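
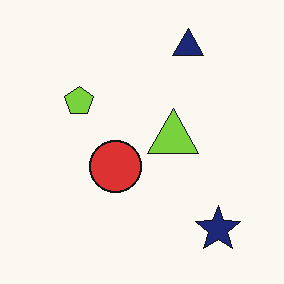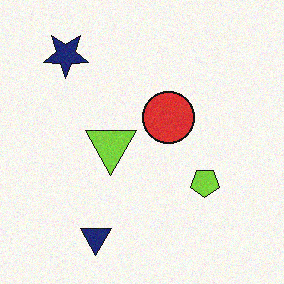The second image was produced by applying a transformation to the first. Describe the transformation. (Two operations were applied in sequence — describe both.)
It was rotated 180°, then degraded with a light layer of grain.

The navy star sits in the bottom-right of the first image and the top-left of the second — consistent with a whole-image 180° rotation. Random speckle covers the whole image, including the flat background.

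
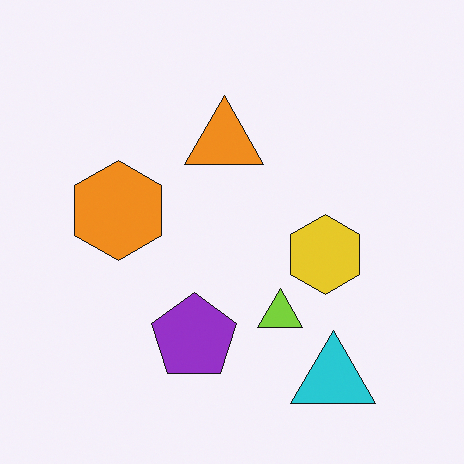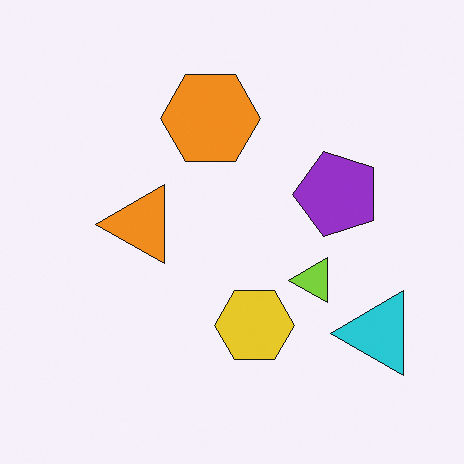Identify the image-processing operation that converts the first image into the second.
The transformation is: transposed (reflected across the top-left ↔ bottom-right diagonal).

Shapes have swapped their row and column positions — what was in the top-right is now in the bottom-left — a diagonal reflection.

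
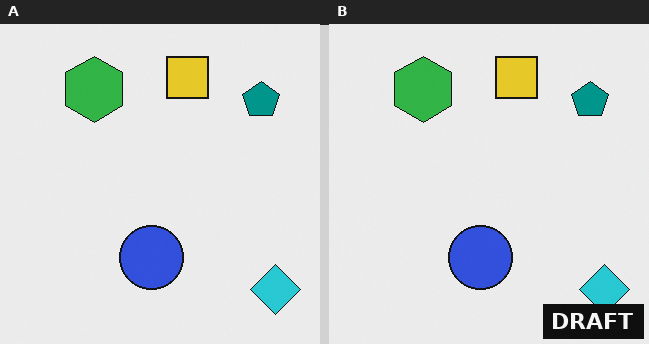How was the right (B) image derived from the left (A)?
The right (B) image is the left (A) watermarked with the text "DRAFT" in the lower-right corner.

A dark label reading "DRAFT" appears in the lower-right corner.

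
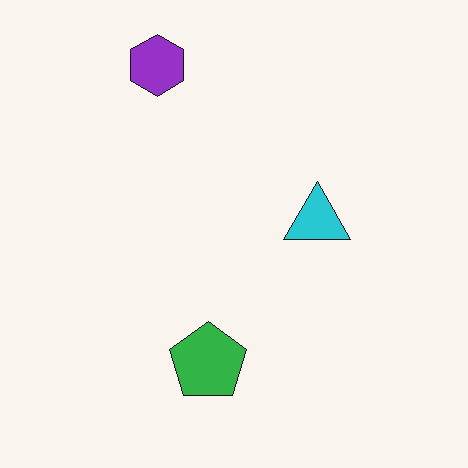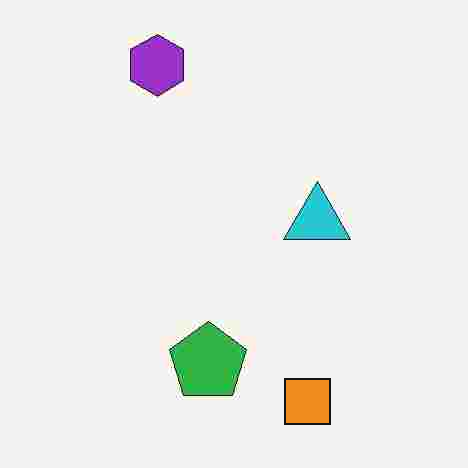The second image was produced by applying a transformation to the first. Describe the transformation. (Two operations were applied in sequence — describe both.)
It was degraded with heavy JPEG compression, then overlaid with an additional orange square.

Blocky 8×8 compression artifacts appear around shape edges and the flat background shows ringing — characteristic JPEG degradation. An orange square appears in the second image that is absent from the first.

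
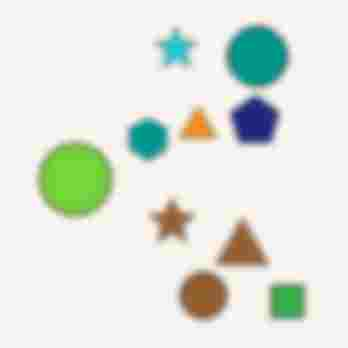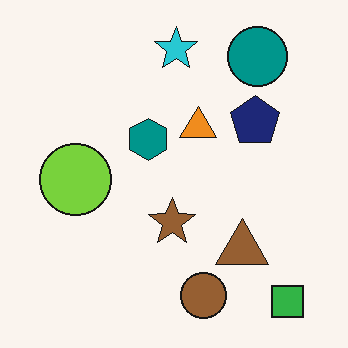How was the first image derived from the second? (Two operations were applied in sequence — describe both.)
This is the original image noticeably gaussian-blurred, then heavily JPEG-compressed with obvious blocking artifacts.

Shape edges and outlines are uniformly softened across the whole image. Blocky 8×8 compression artifacts appear around shape edges and the flat background shows ringing — characteristic JPEG degradation.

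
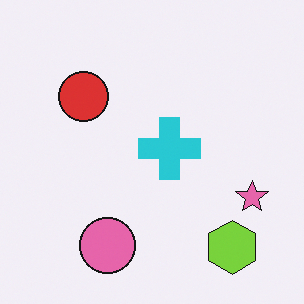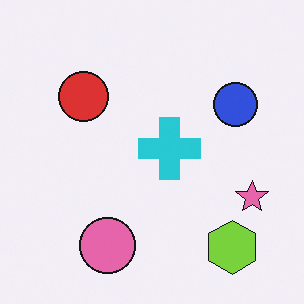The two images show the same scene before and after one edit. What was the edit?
The transformation is: overlaid with an additional blue circle.

A blue circle appears in the second image that is absent from the first.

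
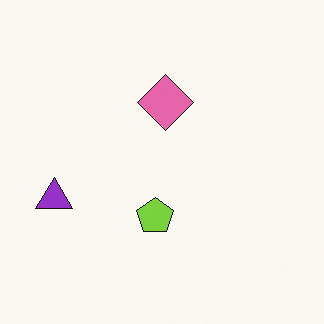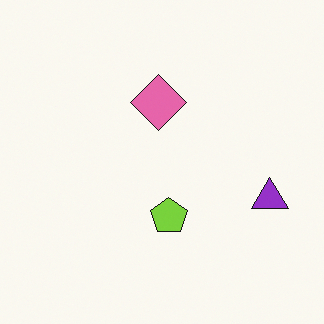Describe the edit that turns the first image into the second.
This is the original image flipped horizontally (left ↔ right).

The purple triangle is in the left of the first image and the right of the second — shapes on opposite sides of the vertical midline have swapped in a mirror flip.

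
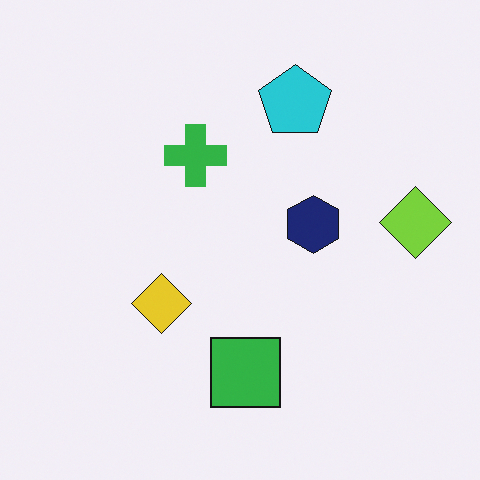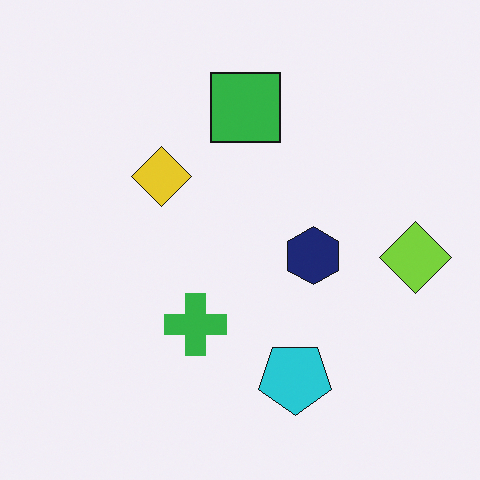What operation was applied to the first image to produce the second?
The second image is the first flipped vertically (top ↔ bottom).

The cyan pentagon is in the top of the first image and the bottom of the second — shapes on opposite sides of the horizontal midline have swapped in a mirror flip.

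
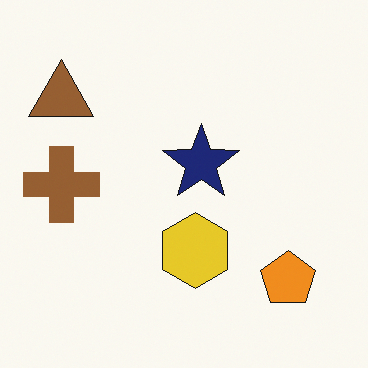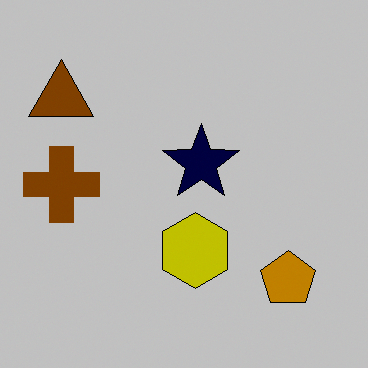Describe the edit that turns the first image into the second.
The image was aggressively posterized.

Each flat color has snapped to a coarser quantized level — most visibly, the near-white background has dropped to a flat grey.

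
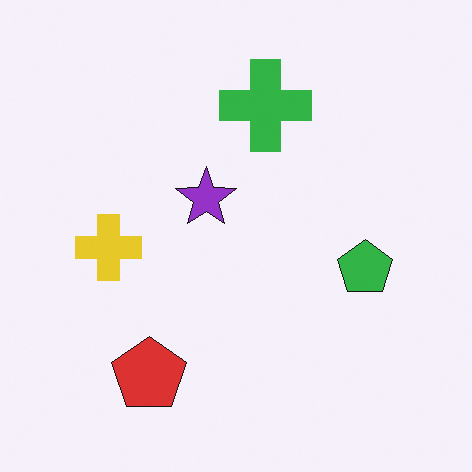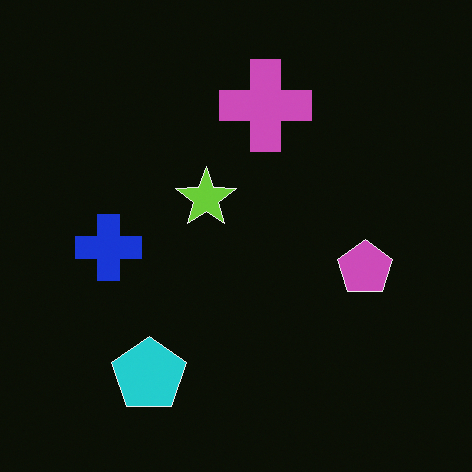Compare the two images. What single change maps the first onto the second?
The transformation is: color-inverted (negative).

The light background has become dark and every shape's color is its complement — a photographic negative.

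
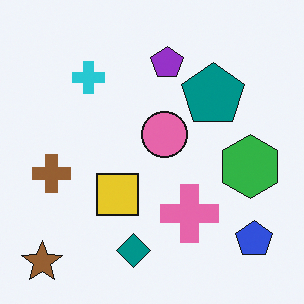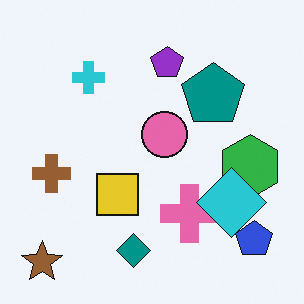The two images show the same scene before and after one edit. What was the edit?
The image was overlaid with an additional cyan diamond.

A cyan diamond appears in the second image that is absent from the first.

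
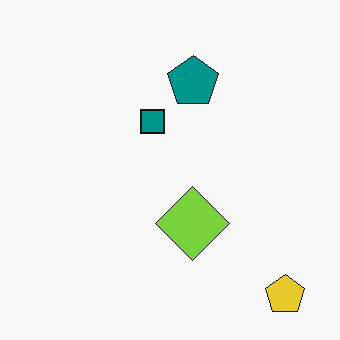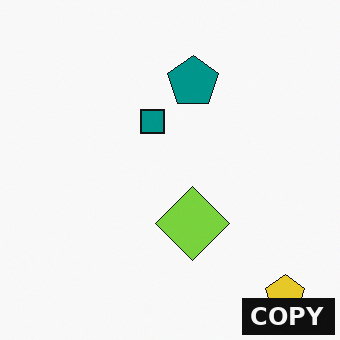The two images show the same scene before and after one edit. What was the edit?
Watermarked with the text "COPY" in the lower-right corner.

A dark label reading "COPY" appears in the lower-right corner.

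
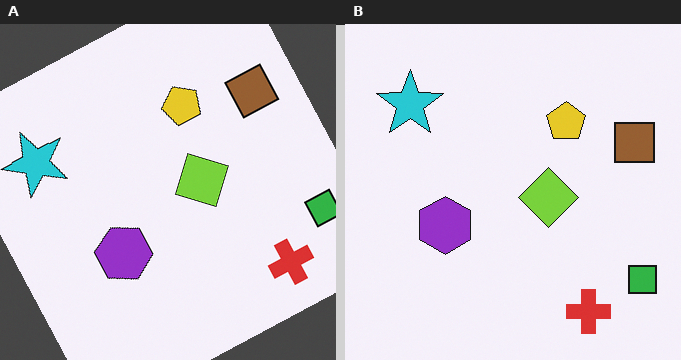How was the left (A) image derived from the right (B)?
The image was rotated counter-clockwise by a moderate amount.

Every shape is tilted by the same angle and the image corners show triangular fill wedges — a whole-image rotation by a non-right angle.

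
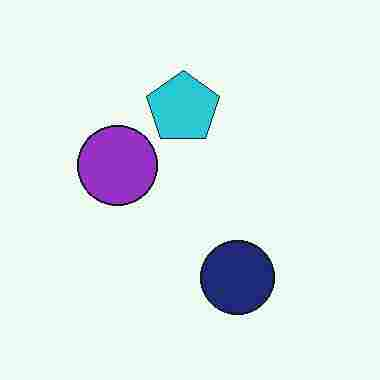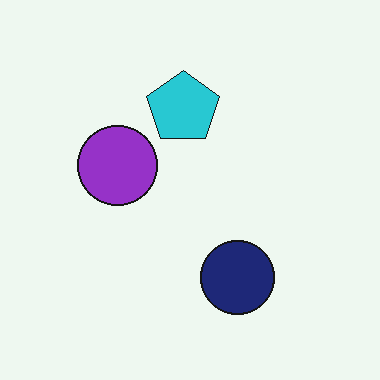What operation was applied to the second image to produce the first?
It was heavily JPEG-compressed with obvious blocking artifacts.

Blocky 8×8 compression artifacts appear around shape edges and the flat background shows ringing — characteristic JPEG degradation.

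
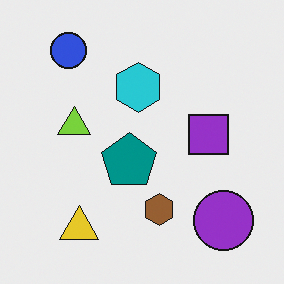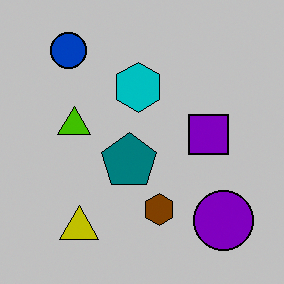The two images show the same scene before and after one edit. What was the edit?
It was aggressively posterized.

Each flat color has snapped to a coarser quantized level — most visibly, the near-white background has dropped to a flat grey.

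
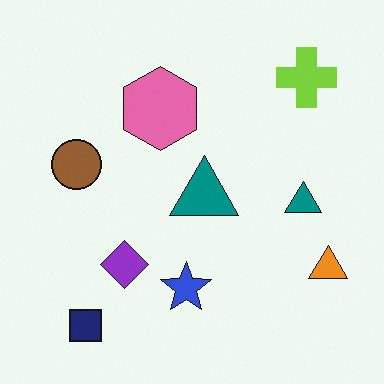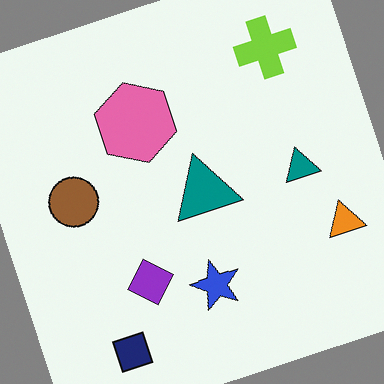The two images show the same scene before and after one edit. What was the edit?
The second image is the first rotated counter-clockwise by a moderate amount.

Every shape is tilted by the same angle and the image corners show triangular fill wedges — a whole-image rotation by a non-right angle.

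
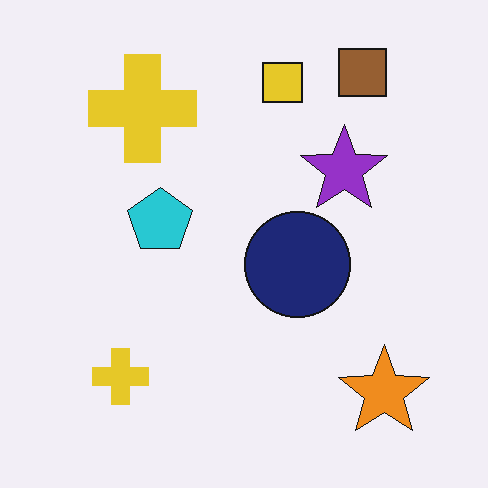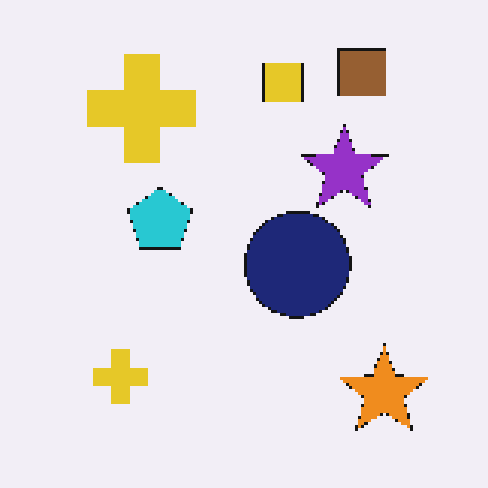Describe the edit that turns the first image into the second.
The second image is the first lightly pixelated (a mild mosaic effect).

Shapes are reduced to large square blocks; fine edges and outlines are lost — a downscale-then-upscale (mosaic) effect.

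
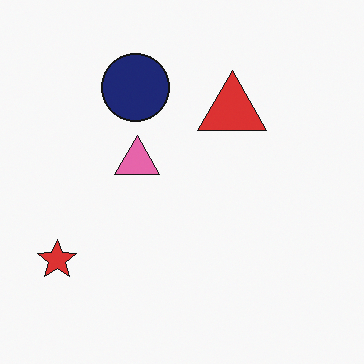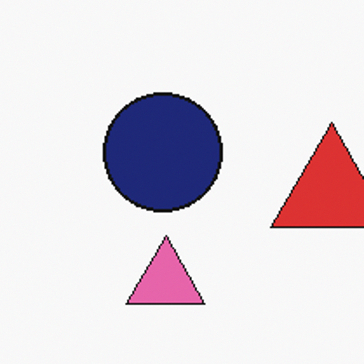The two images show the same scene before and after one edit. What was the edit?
The image was cropped to a noticeably smaller region and rescaled.

The visible shapes are larger and the field of view is narrower; shapes near the original edges may be partly or wholly outside the frame — a crop-and-rescale.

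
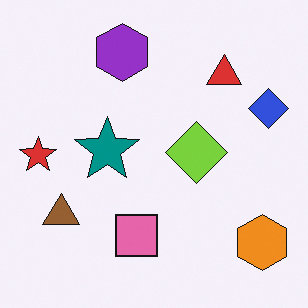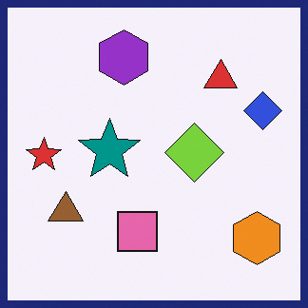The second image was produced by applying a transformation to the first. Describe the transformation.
The image was framed with a navy border.

A solid navy frame runs around the edge of the second image, with the content slightly shrunk inside it.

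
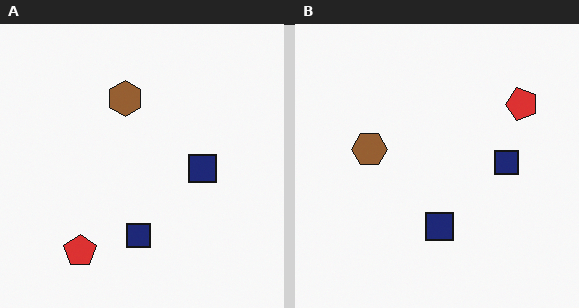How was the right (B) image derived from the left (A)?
It was transposed (reflected across the top-left ↔ bottom-right diagonal).

Shapes have swapped their row and column positions — what was in the top-right is now in the bottom-left — a diagonal reflection.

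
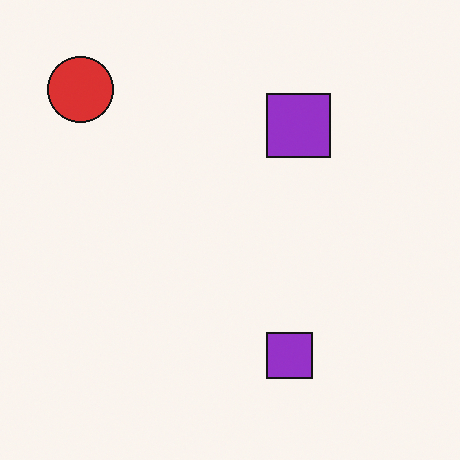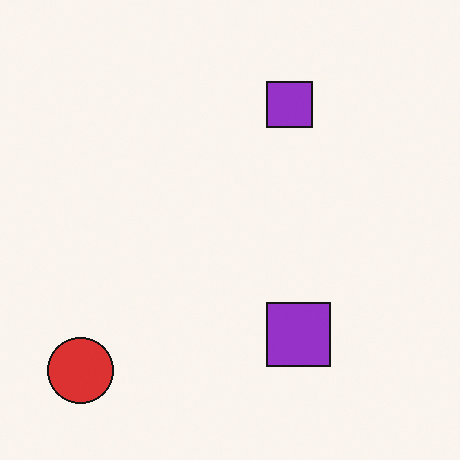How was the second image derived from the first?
Flipped vertically (top ↔ bottom).

The red circle is in the top-left of the first image and the bottom-left of the second — shapes on opposite sides of the horizontal midline have swapped in a mirror flip.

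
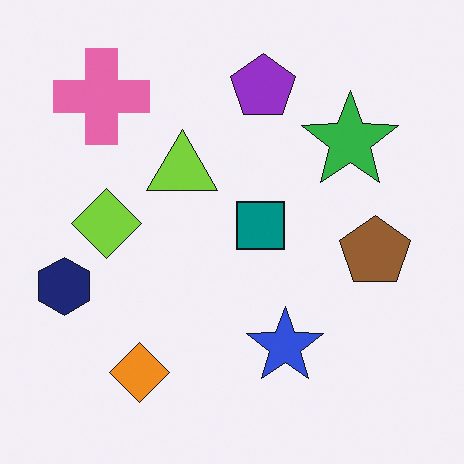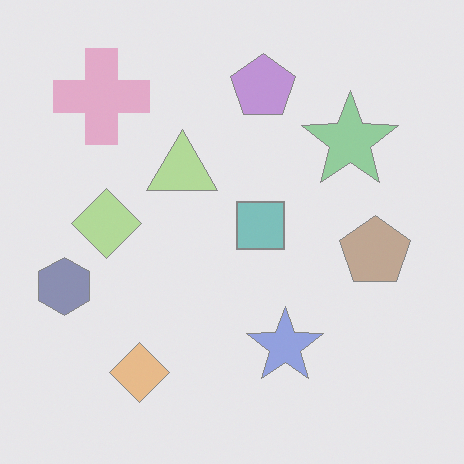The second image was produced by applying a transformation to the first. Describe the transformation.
It was given much lower contrast.

Tones are pushed toward mid-grey across the whole image — a global contrast change.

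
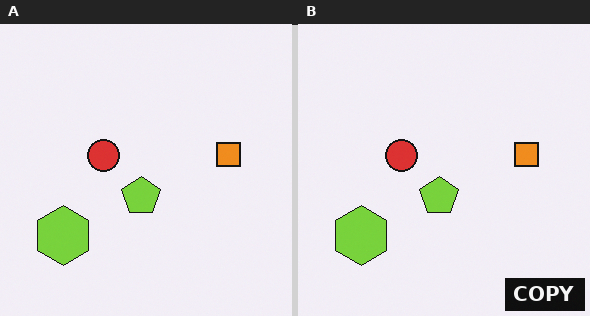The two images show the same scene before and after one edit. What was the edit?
The image was watermarked with the text "COPY" in the lower-right corner.

A dark label reading "COPY" appears in the lower-right corner.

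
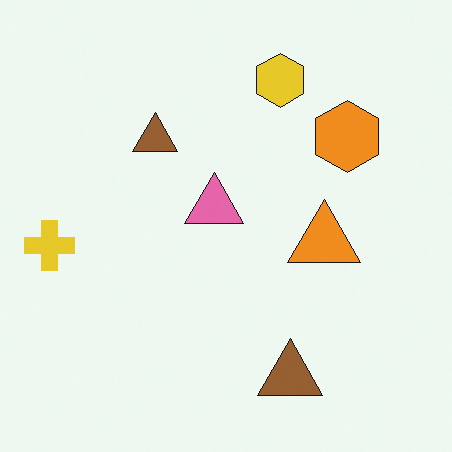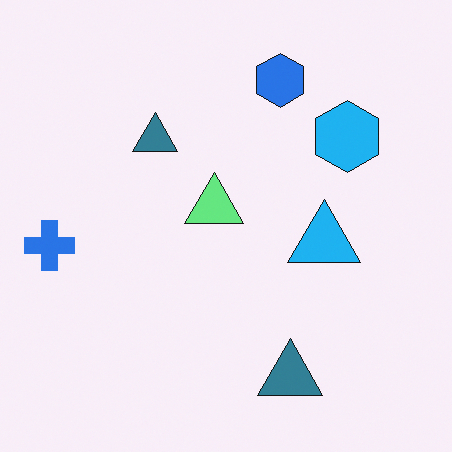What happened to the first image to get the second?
The image was hue-shifted by a large amount.

Every shape's color has rotated by the same amount around the hue wheel — a uniform hue shift.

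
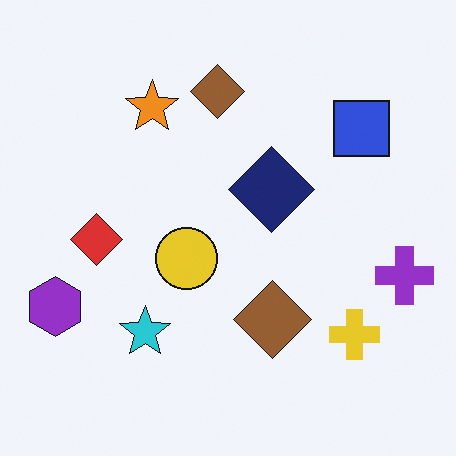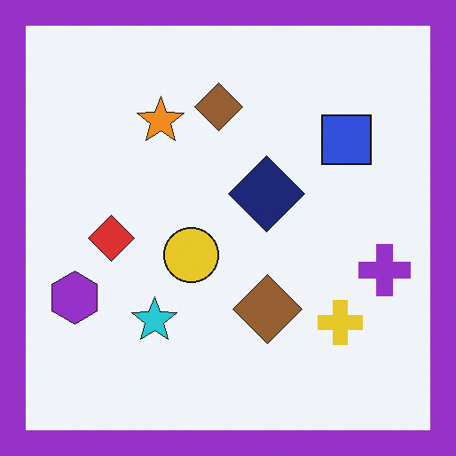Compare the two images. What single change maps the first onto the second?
The second image is the first framed with a purple border.

A solid purple frame runs around the edge of the second image, with the content slightly shrunk inside it.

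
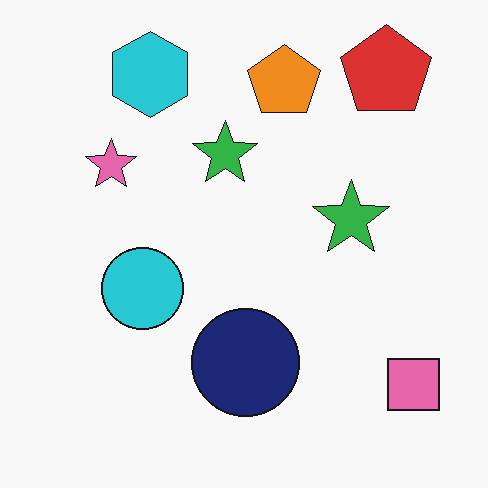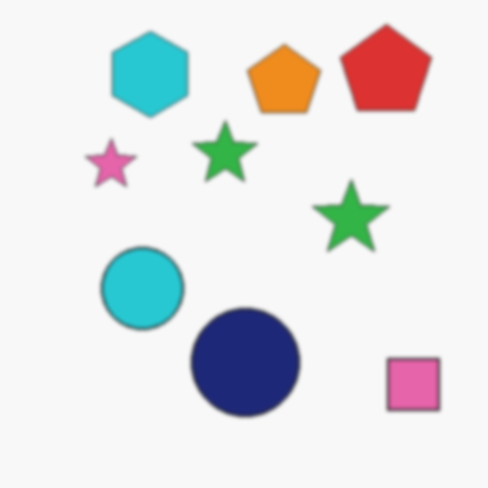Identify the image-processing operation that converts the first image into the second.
It was lightly blurred.

Shape edges and outlines are uniformly softened across the whole image.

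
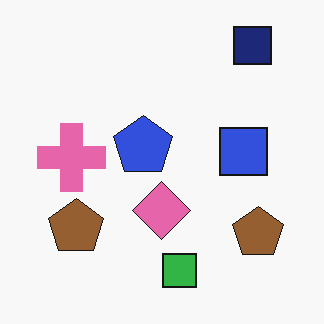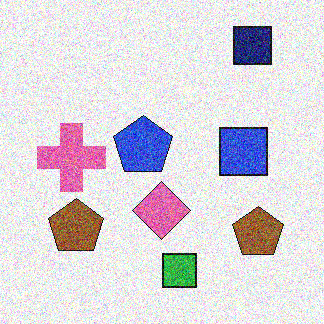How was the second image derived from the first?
The transformation is: degraded with heavy additive noise.

Random speckle covers the whole image, including the flat background.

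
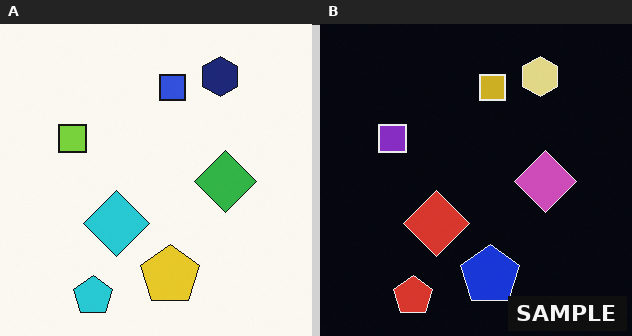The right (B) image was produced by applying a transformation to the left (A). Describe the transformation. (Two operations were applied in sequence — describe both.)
This is the original image color-inverted (negative), then watermarked with the text "SAMPLE" in the lower-right corner.

The light background has become dark and every shape's color is its complement — a photographic negative. A dark label reading "SAMPLE" appears in the lower-right corner.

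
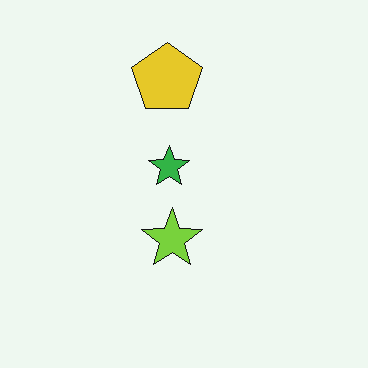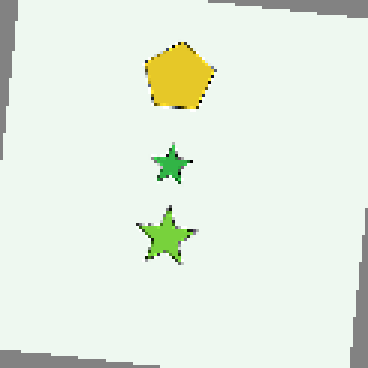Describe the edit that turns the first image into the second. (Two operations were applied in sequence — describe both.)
It was rotated clockwise by a slight angle, then lightly pixelated (a mild mosaic effect).

Every shape is tilted by the same angle and the image corners show triangular fill wedges — a whole-image rotation by a non-right angle. Shapes are reduced to large square blocks; fine edges and outlines are lost — a downscale-then-upscale (mosaic) effect.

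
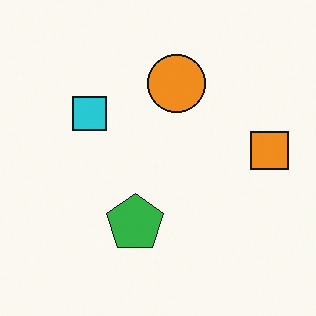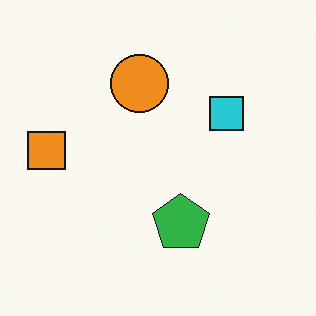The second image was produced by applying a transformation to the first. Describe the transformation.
The second image is the first flipped horizontally (left ↔ right).

The orange square is in the right of the first image and the left of the second — shapes on opposite sides of the vertical midline have swapped in a mirror flip.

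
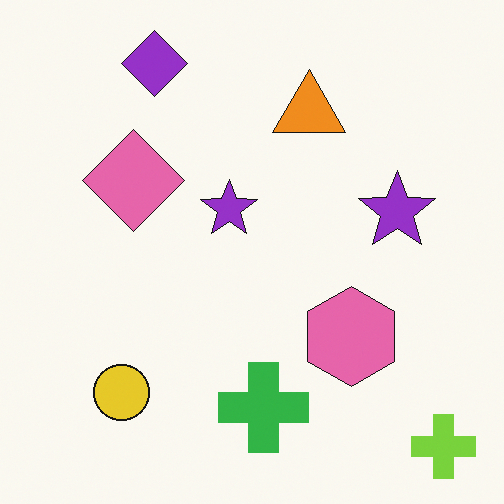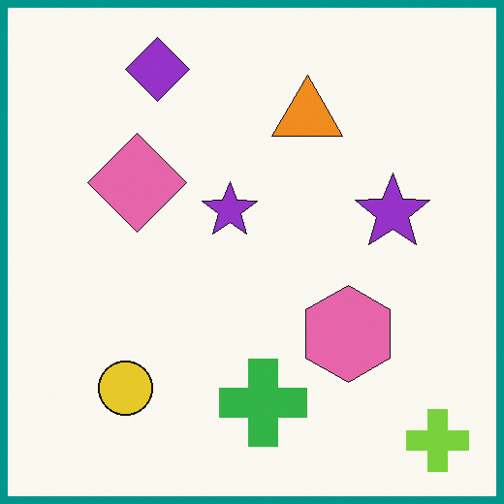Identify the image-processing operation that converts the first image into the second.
Framed with a teal border.

A solid teal frame runs around the edge of the second image, with the content slightly shrunk inside it.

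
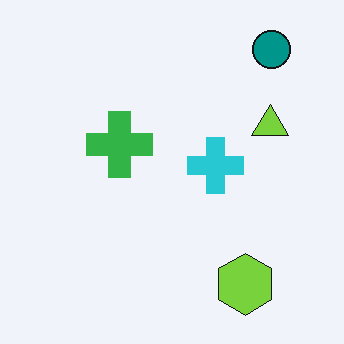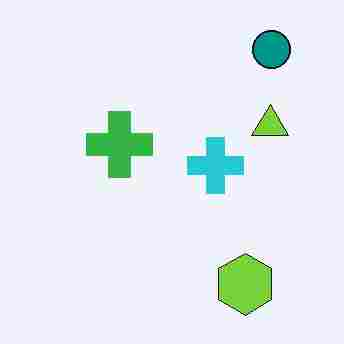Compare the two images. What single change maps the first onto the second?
Heavily JPEG-compressed with obvious blocking artifacts.

Blocky 8×8 compression artifacts appear around shape edges and the flat background shows ringing — characteristic JPEG degradation.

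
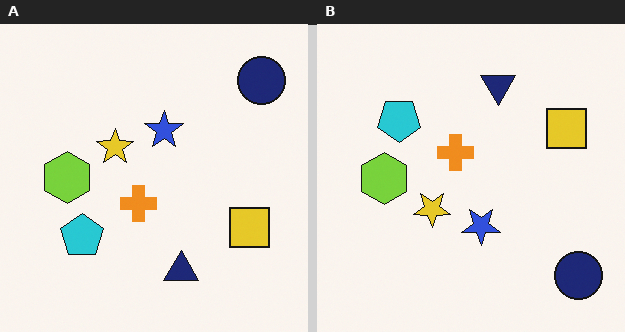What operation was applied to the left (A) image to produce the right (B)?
Flipped vertically (top ↔ bottom).

The navy circle is in the top-right of the left (A) image and the bottom-right of the right (B) — shapes on opposite sides of the horizontal midline have swapped in a mirror flip.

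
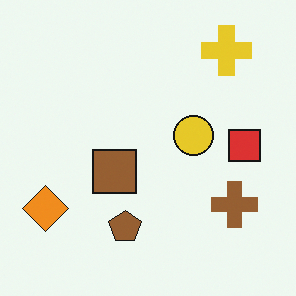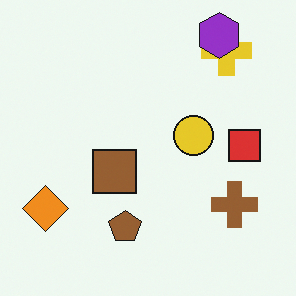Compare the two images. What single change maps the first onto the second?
The transformation is: overlaid with an additional purple hexagon.

A purple hexagon appears in the second image that is absent from the first.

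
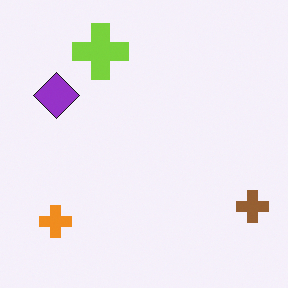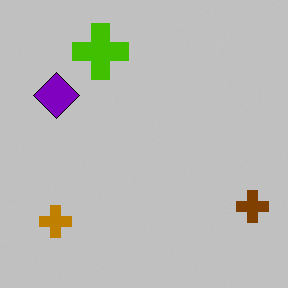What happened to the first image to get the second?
It was heavily posterized to just a handful of flat colors.

Each flat color has snapped to a coarser quantized level — most visibly, the near-white background has dropped to a flat grey.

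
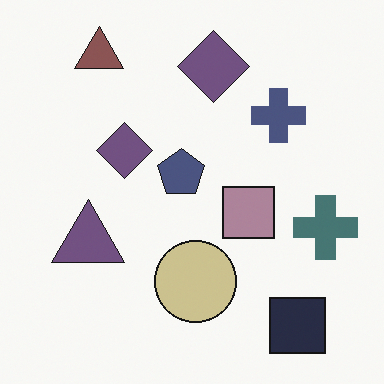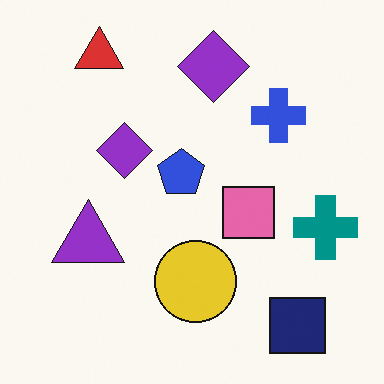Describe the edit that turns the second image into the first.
Made much more muted (saturation change).

All colors are more muted and greyish — a global saturation change.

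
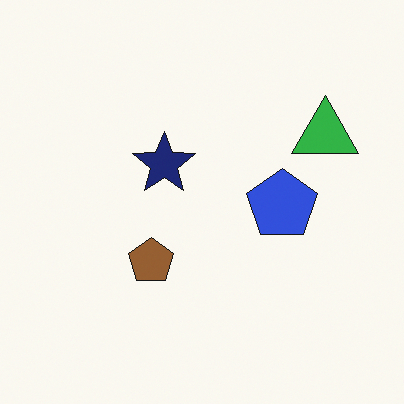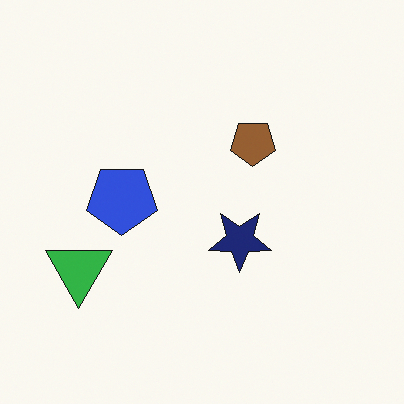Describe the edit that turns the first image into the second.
Rotated 180°.

The green triangle sits in the top-right of the first image and the left of the second — consistent with a whole-image 180° rotation.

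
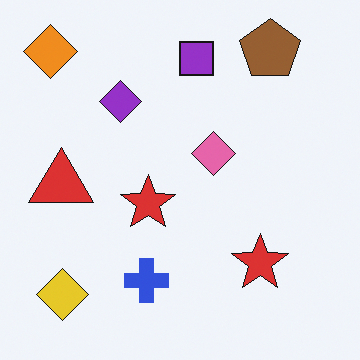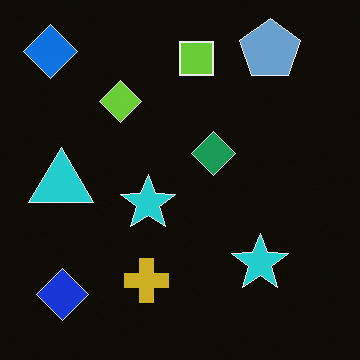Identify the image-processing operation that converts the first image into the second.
The transformation is: color-inverted (negative).

The light background has become dark and every shape's color is its complement — a photographic negative.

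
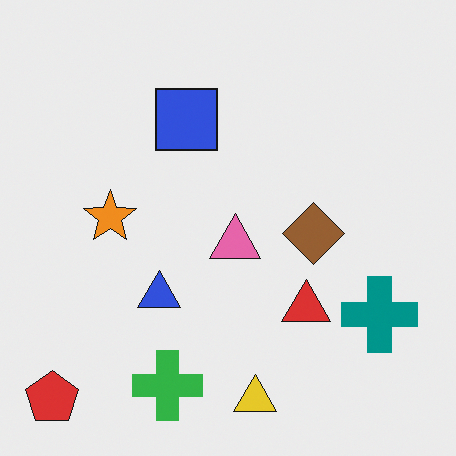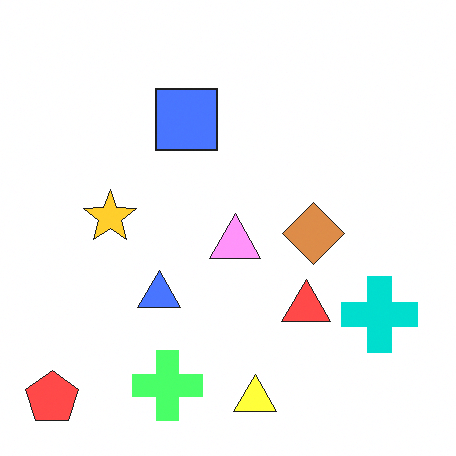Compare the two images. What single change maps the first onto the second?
It was brightened a lot.

Every pixel — background and shapes alike — is uniformly brightened.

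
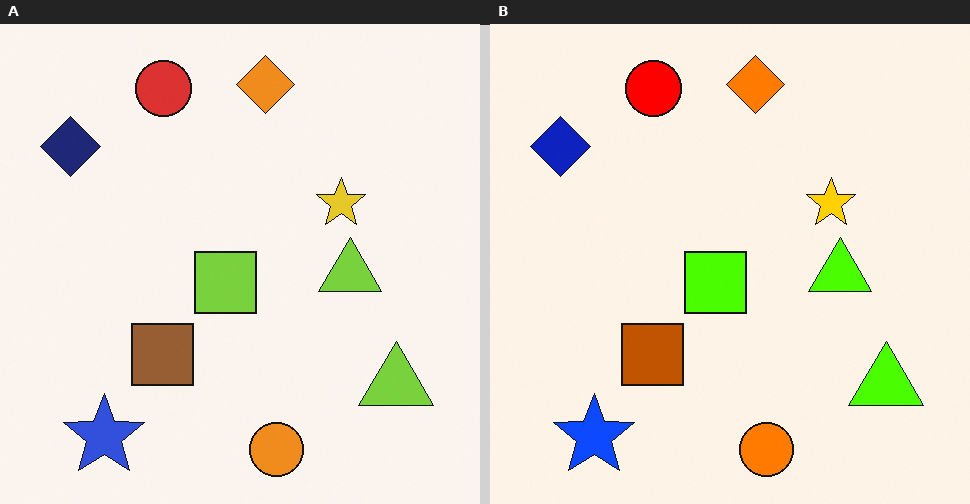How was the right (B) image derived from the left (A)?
Heavily oversaturated.

All colors are more vivid — a global saturation change.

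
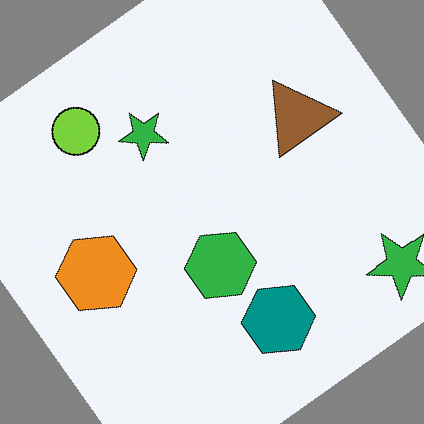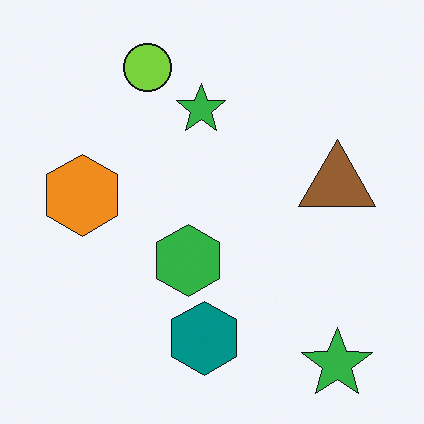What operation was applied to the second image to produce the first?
This is the original image rotated counter-clockwise by a large amount — several tens of degrees.

Every shape is tilted by the same angle and the image corners show triangular fill wedges — a whole-image rotation by a non-right angle.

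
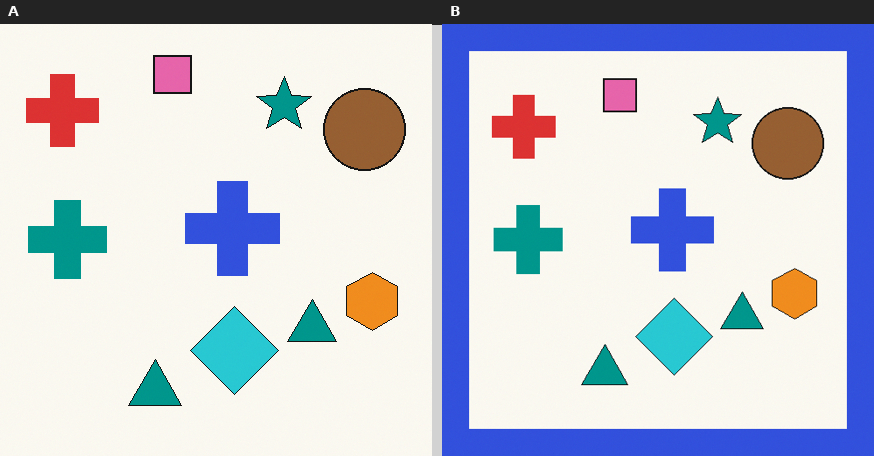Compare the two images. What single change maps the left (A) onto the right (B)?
The transformation is: framed with a blue border.

A solid blue frame runs around the edge of the right (B) image, with the content slightly shrunk inside it.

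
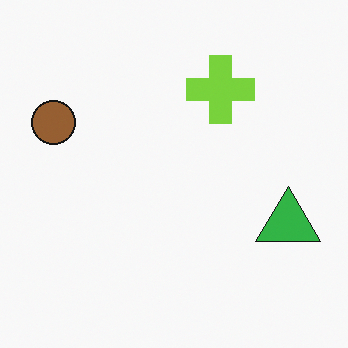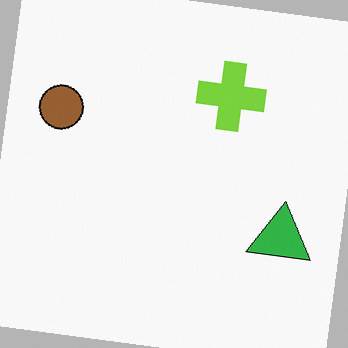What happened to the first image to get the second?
This is the original image rotated clockwise by a small amount.

Every shape is tilted by the same angle and the image corners show triangular fill wedges — a whole-image rotation by a non-right angle.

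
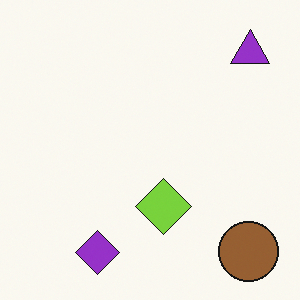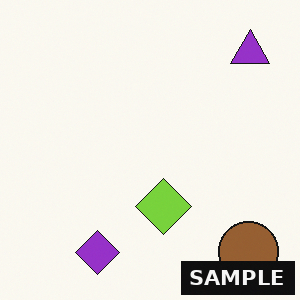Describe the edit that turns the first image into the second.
The second image is the first watermarked with the text "SAMPLE" in the lower-right corner.

A dark label reading "SAMPLE" appears in the lower-right corner.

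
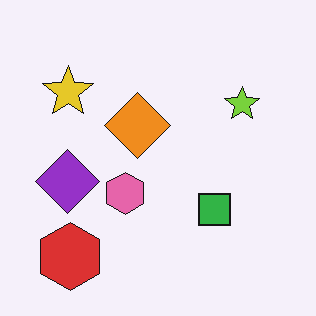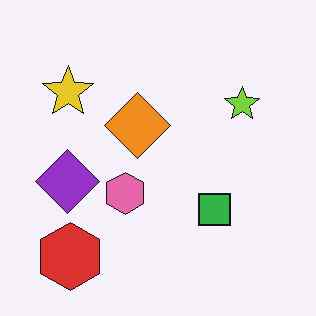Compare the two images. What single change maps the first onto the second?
The transformation is: given moderate JPEG compression.

Blocky 8×8 compression artifacts appear around shape edges and the flat background shows ringing — characteristic JPEG degradation.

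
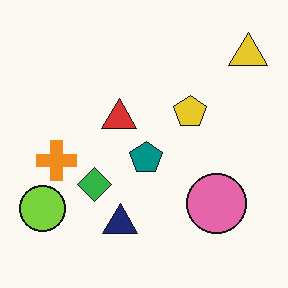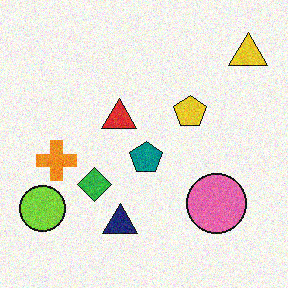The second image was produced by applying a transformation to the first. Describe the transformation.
This is the original image degraded with visible gaussian noise.

Random speckle covers the whole image, including the flat background.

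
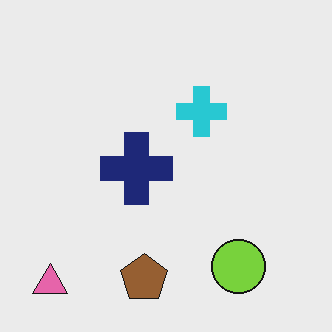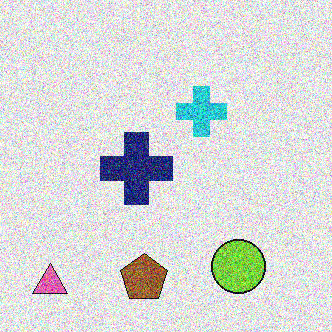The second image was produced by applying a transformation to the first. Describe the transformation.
It was degraded with a thick layer of grain.

Random speckle covers the whole image, including the flat background.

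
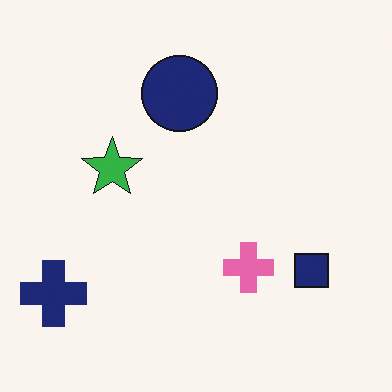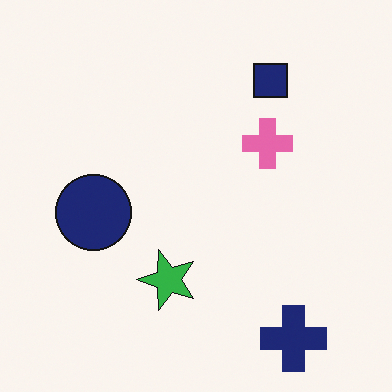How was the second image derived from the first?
The transformation is: rotated 90° counter-clockwise.

The navy cross sits in the bottom-left of the first image and the bottom-right of the second — consistent with a whole-image 90° counter-clockwise rotation.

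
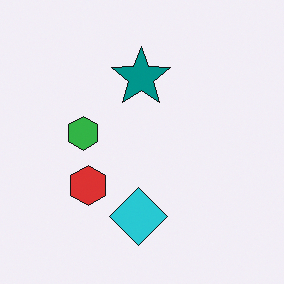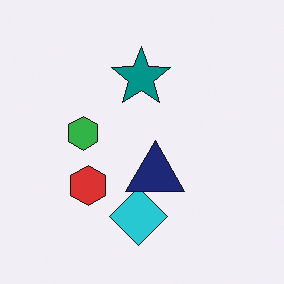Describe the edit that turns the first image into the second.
Overlaid with an additional navy triangle.

A navy triangle appears in the second image that is absent from the first.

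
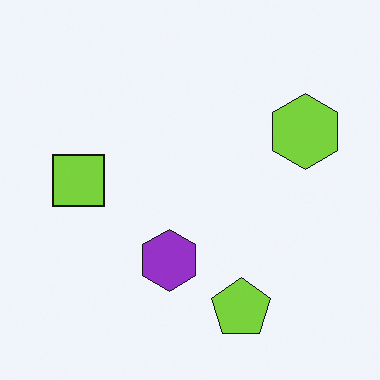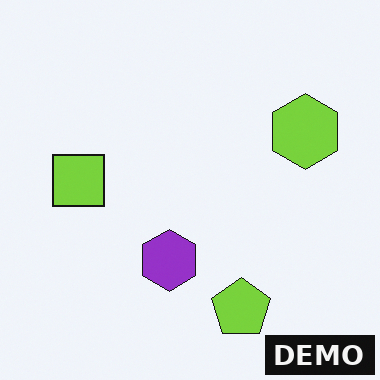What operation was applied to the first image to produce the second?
It was watermarked with the text "DEMO" in the lower-right corner.

A dark label reading "DEMO" appears in the lower-right corner.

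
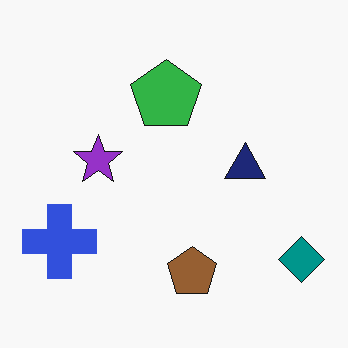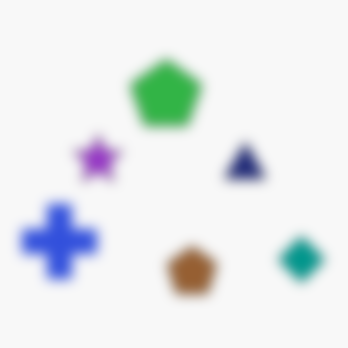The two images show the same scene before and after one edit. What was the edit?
Strongly gaussian-blurred.

Shape edges and outlines are uniformly softened across the whole image.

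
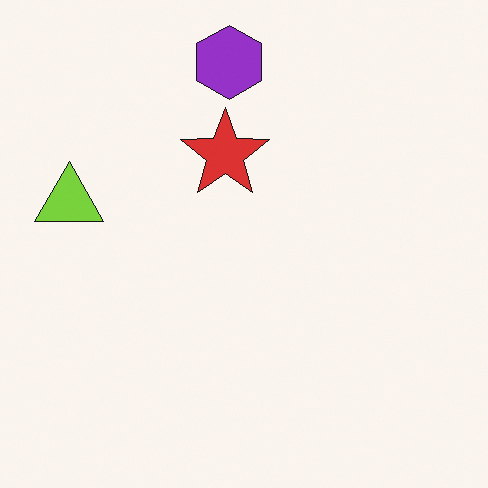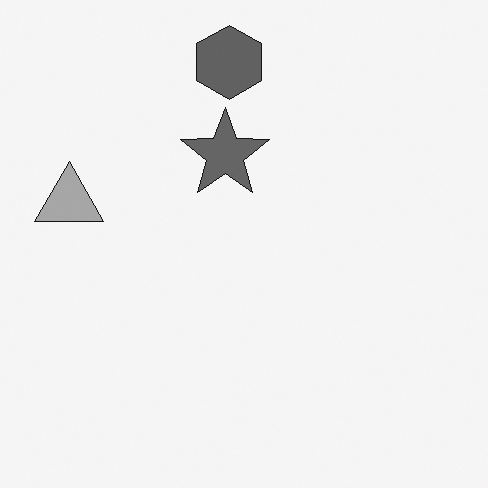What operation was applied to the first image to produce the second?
The image was converted to grayscale.

All color is removed — every shape is now a shade of grey.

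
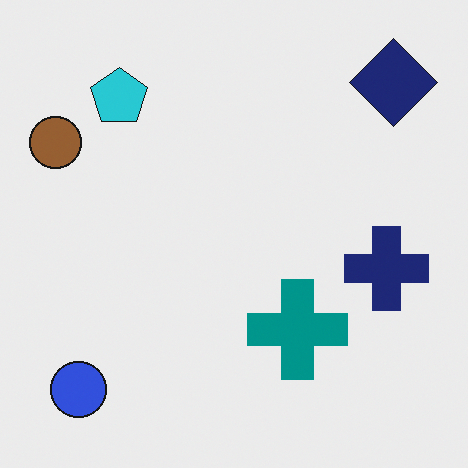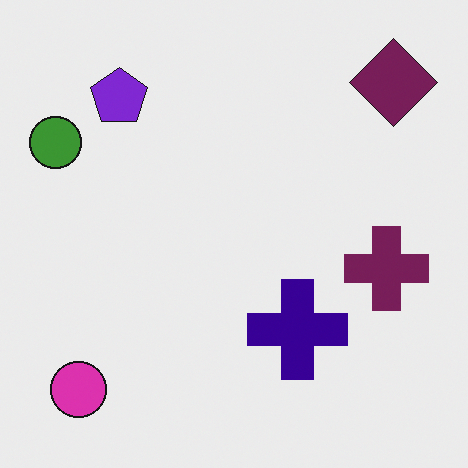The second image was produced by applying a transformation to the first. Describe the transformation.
The second image is the first hue-shifted by a moderate amount.

Every shape's color has rotated by the same amount around the hue wheel — a uniform hue shift.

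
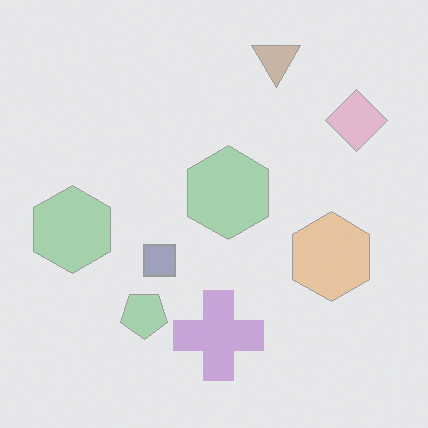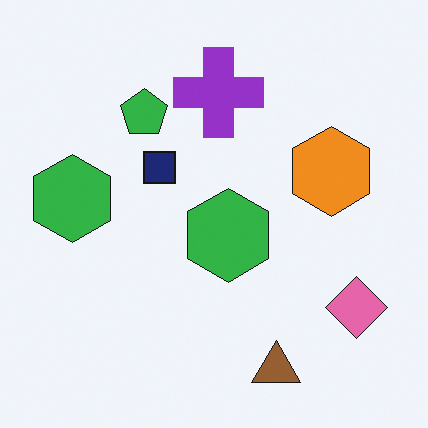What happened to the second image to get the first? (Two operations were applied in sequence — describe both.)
This is the original image flipped vertically (top ↔ bottom), then given much lower contrast.

The brown triangle is in the bottom of the second image and the top of the first — shapes on opposite sides of the horizontal midline have swapped in a mirror flip. Tones are pushed toward mid-grey across the whole image — a global contrast change.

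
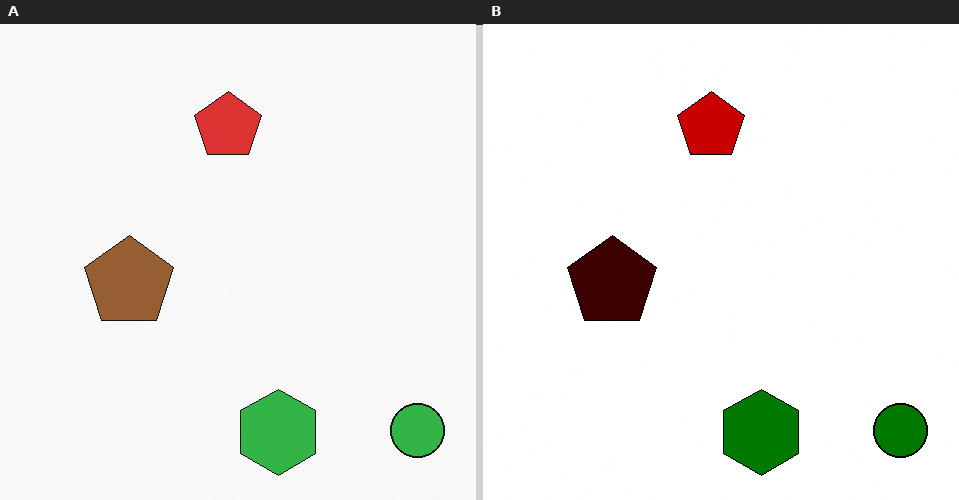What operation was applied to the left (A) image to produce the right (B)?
This is the original image given much higher contrast.

Tones are pushed away from mid-grey across the whole image — a global contrast change.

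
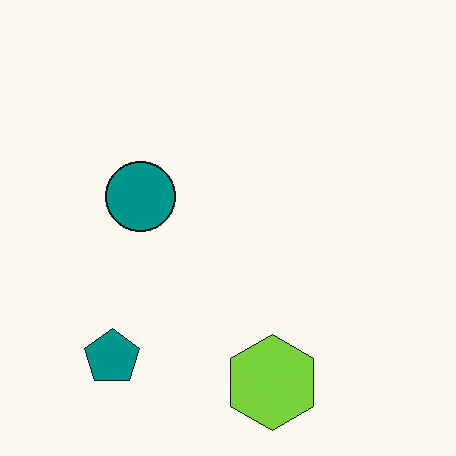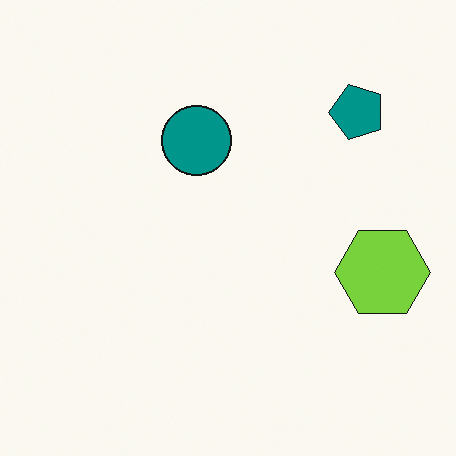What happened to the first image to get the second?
It was transposed (reflected across the top-left ↔ bottom-right diagonal).

Shapes have swapped their row and column positions — what was in the top-right is now in the bottom-left — a diagonal reflection.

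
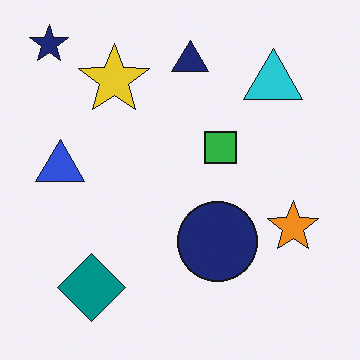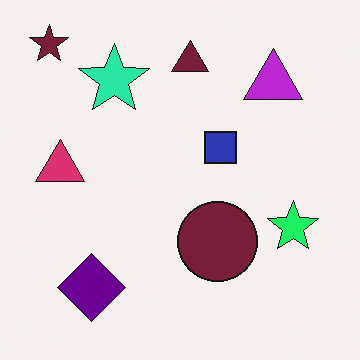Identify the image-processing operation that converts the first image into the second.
The transformation is: hue-shifted by a moderate amount.

Every shape's color has rotated by the same amount around the hue wheel — a uniform hue shift.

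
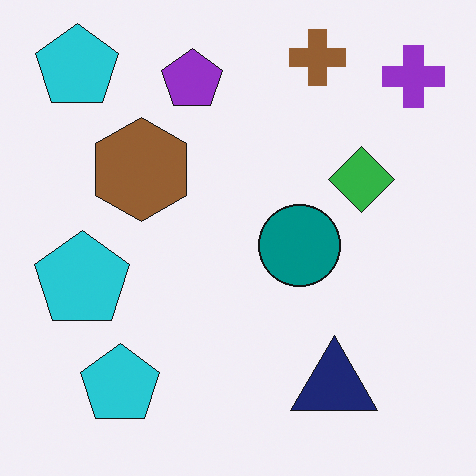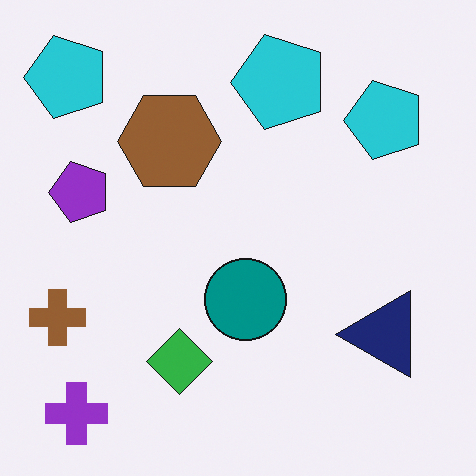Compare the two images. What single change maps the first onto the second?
Transposed (reflected across the top-left ↔ bottom-right diagonal).

Shapes have swapped their row and column positions — what was in the top-right is now in the bottom-left — a diagonal reflection.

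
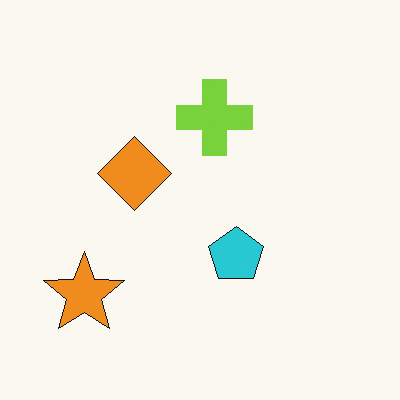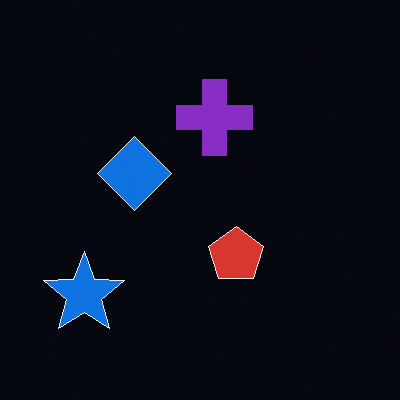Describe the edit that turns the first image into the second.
The image was color-inverted (negative).

The light background has become dark and every shape's color is its complement — a photographic negative.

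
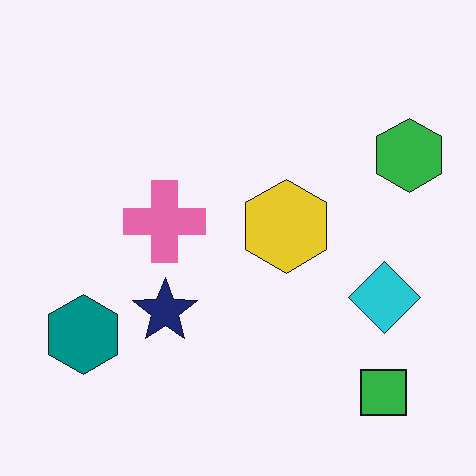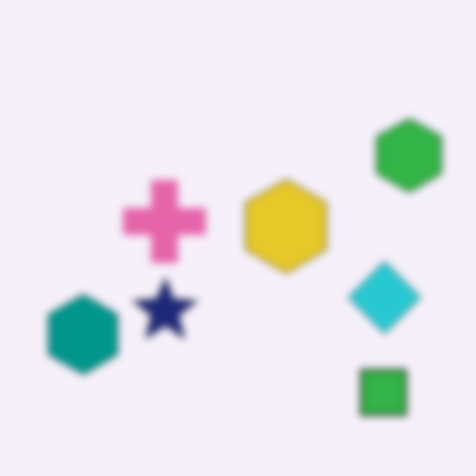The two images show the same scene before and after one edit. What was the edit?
This is the original image moderately blurred.

Shape edges and outlines are uniformly softened across the whole image.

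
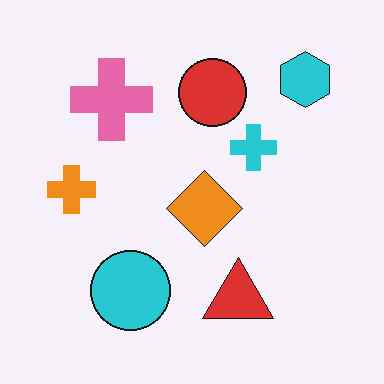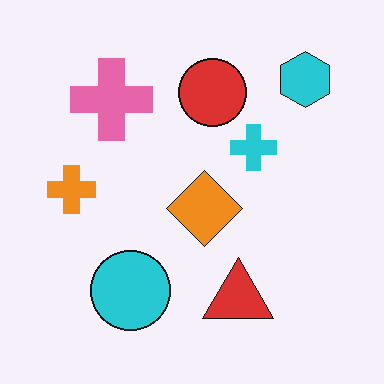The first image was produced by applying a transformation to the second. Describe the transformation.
The transformation is: JPEG-compressed with visible artifacts.

Blocky 8×8 compression artifacts appear around shape edges and the flat background shows ringing — characteristic JPEG degradation.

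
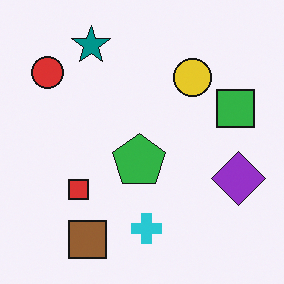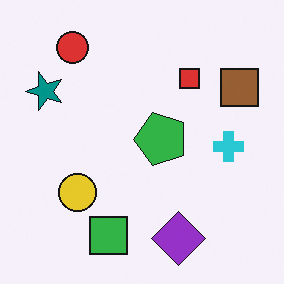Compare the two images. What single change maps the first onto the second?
The transformation is: transposed (reflected across the top-left ↔ bottom-right diagonal).

Shapes have swapped their row and column positions — what was in the top-right is now in the bottom-left — a diagonal reflection.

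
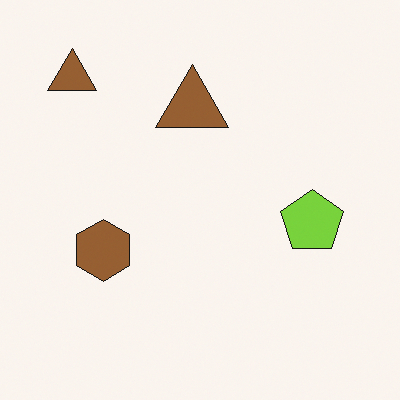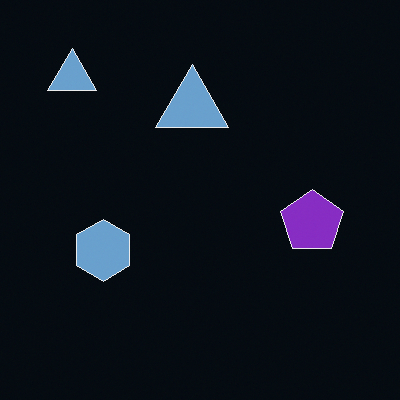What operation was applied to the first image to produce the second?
This is the original image color-inverted (negative).

The light background has become dark and every shape's color is its complement — a photographic negative.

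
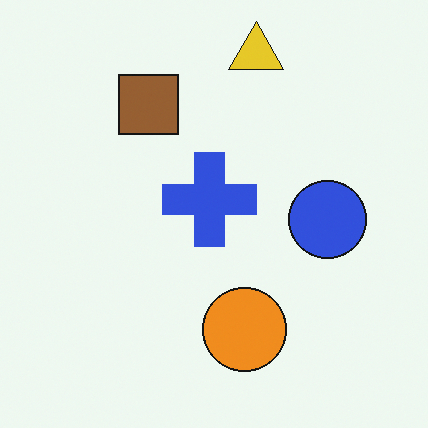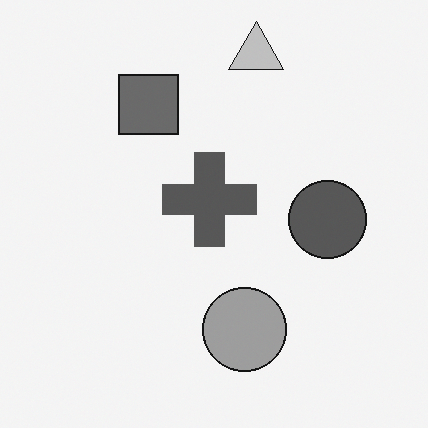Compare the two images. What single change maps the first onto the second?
The second image is the first converted to grayscale.

All color is removed — every shape is now a shade of grey.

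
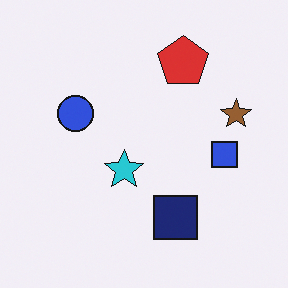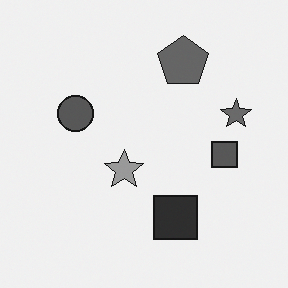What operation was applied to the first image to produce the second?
The transformation is: converted to grayscale.

All color is removed — every shape is now a shade of grey.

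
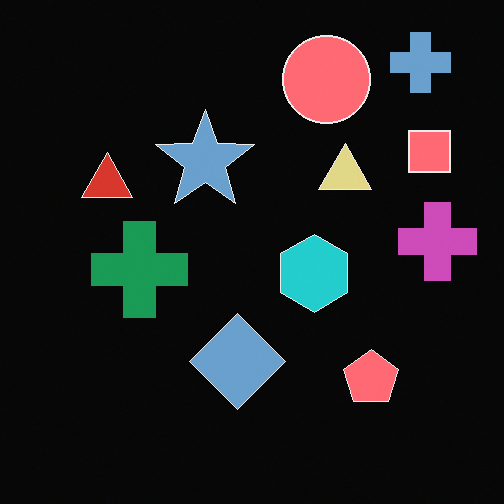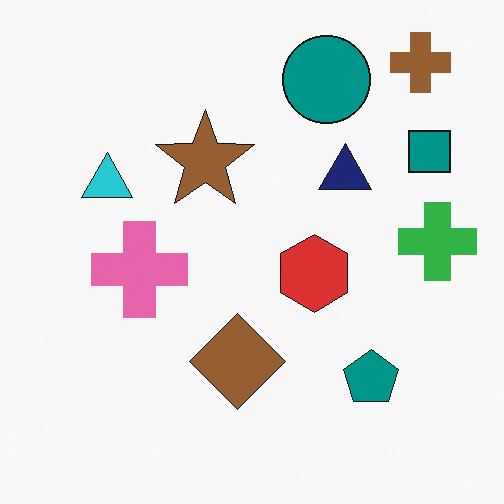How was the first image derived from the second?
The transformation is: color-inverted (negative).

The light background has become dark and every shape's color is its complement — a photographic negative.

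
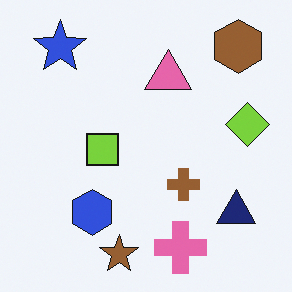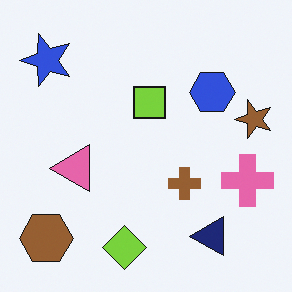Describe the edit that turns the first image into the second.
It was transposed (reflected across the top-left ↔ bottom-right diagonal).

Shapes have swapped their row and column positions — what was in the top-right is now in the bottom-left — a diagonal reflection.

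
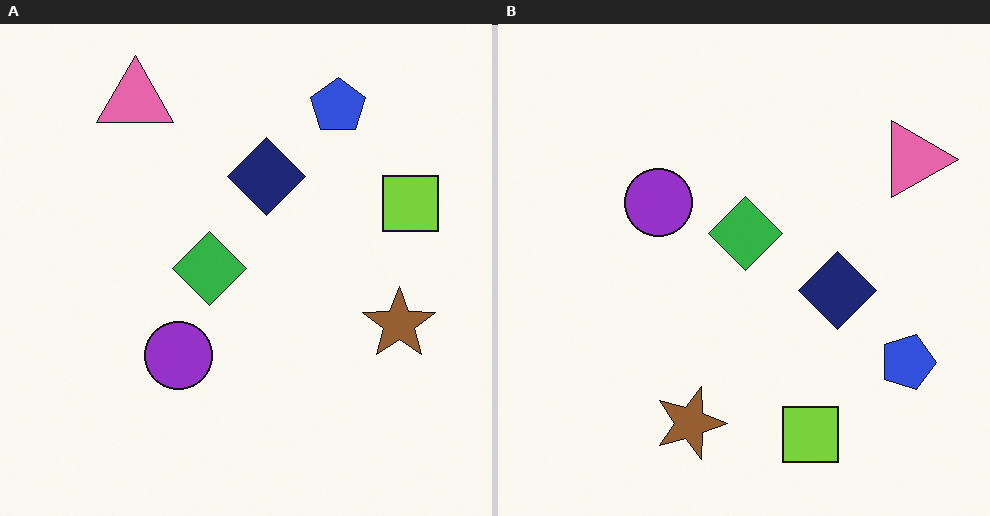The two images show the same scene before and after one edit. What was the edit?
The transformation is: rotated 90° clockwise.

The pink triangle sits in the top-left of the left (A) image and the top-right of the right (B) — consistent with a whole-image 90° clockwise rotation.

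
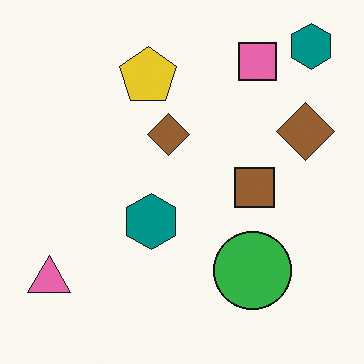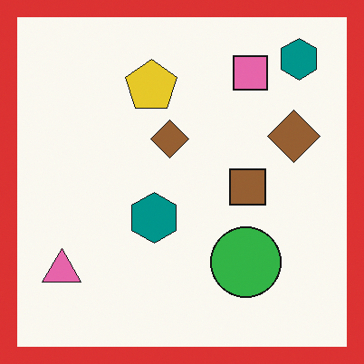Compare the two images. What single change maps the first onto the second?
The image was framed with a red border.

A solid red frame runs around the edge of the second image, with the content slightly shrunk inside it.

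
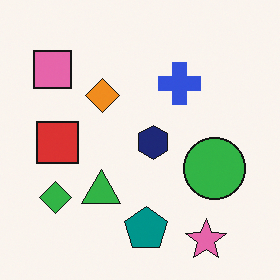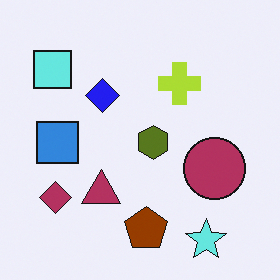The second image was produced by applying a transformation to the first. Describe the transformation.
It was hue-shifted by a large amount.

Every shape's color has rotated by the same amount around the hue wheel — a uniform hue shift.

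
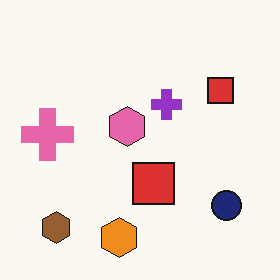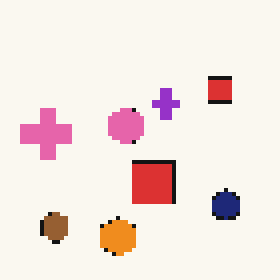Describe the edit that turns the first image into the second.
The second image is the first lightly pixelated (a mild mosaic effect).

Shapes are reduced to large square blocks; fine edges and outlines are lost — a downscale-then-upscale (mosaic) effect.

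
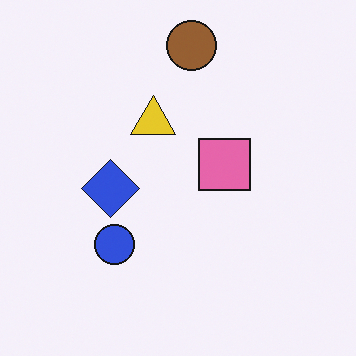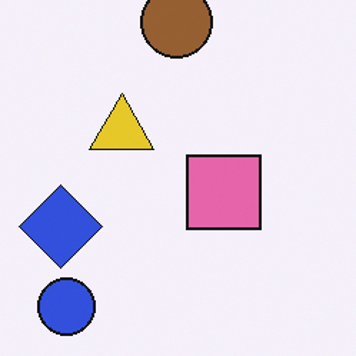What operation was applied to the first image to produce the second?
The second image is the first cropped to a modestly smaller region and rescaled.

The visible shapes are larger and the field of view is narrower; shapes near the original edges may be partly or wholly outside the frame — a crop-and-rescale.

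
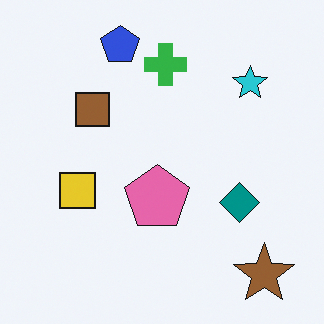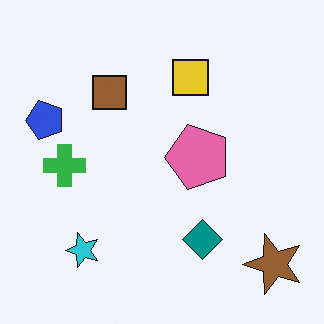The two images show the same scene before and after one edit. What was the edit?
It was transposed (reflected across the top-left ↔ bottom-right diagonal).

Shapes have swapped their row and column positions — what was in the top-right is now in the bottom-left — a diagonal reflection.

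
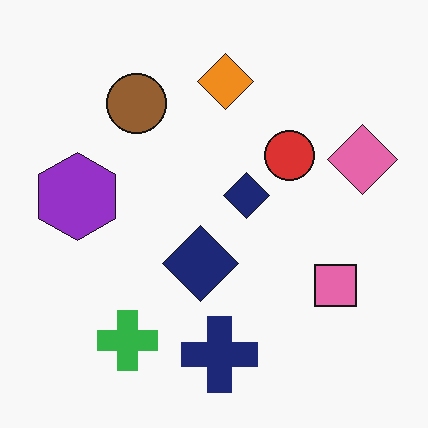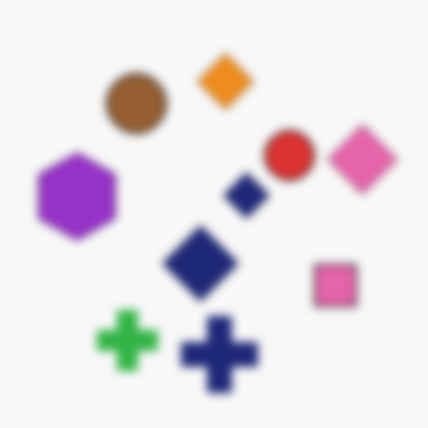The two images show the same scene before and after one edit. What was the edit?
The second image is the first moderately blurred.

Shape edges and outlines are uniformly softened across the whole image.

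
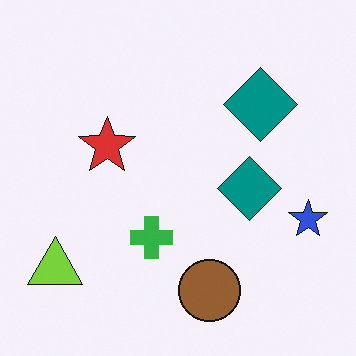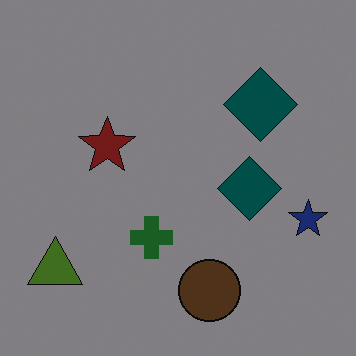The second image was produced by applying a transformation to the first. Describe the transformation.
Noticeably darkened.

Every pixel — background and shapes alike — is uniformly darkened.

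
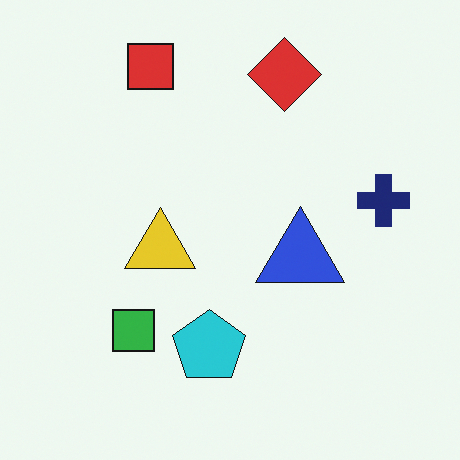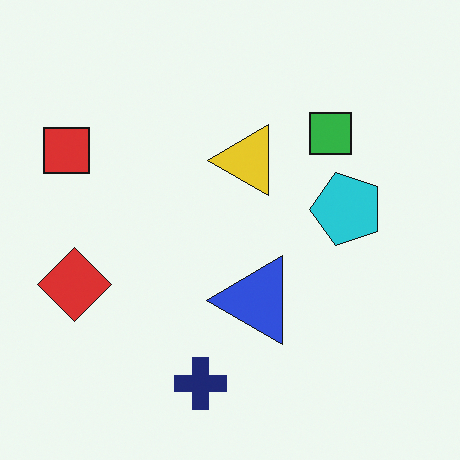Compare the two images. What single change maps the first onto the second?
The transformation is: transposed (reflected across the top-left ↔ bottom-right diagonal).

Shapes have swapped their row and column positions — what was in the top-right is now in the bottom-left — a diagonal reflection.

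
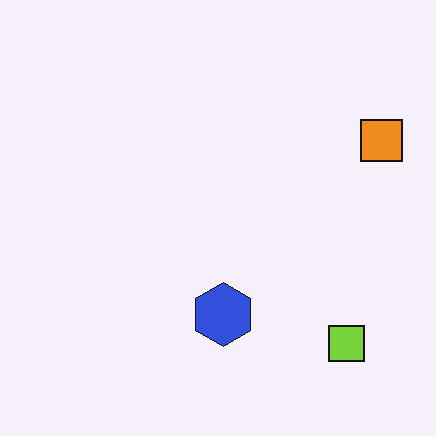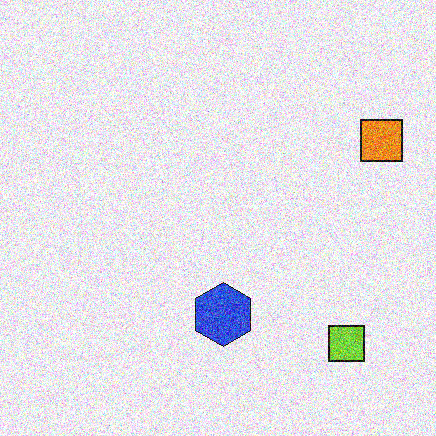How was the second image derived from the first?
The image was degraded with heavy additive noise.

Random speckle covers the whole image, including the flat background.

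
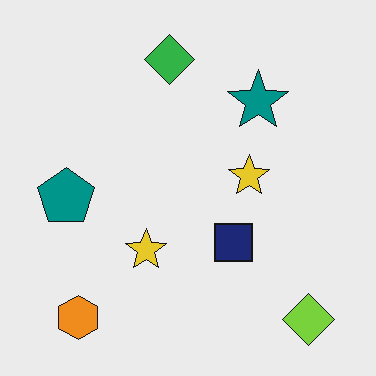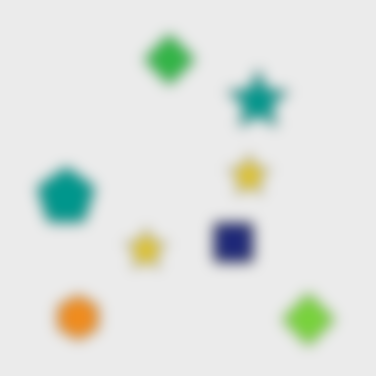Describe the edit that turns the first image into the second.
This is the original image strongly gaussian-blurred.

Shape edges and outlines are uniformly softened across the whole image.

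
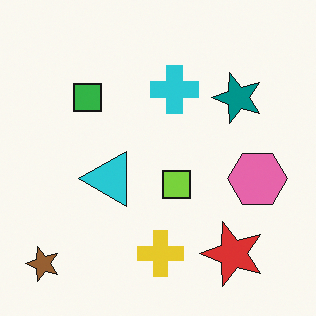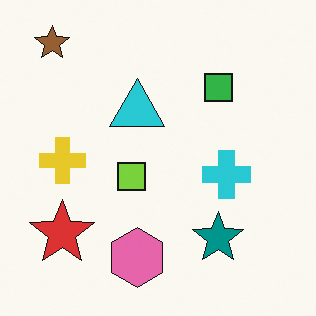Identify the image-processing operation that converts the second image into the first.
The transformation is: rotated 90° counter-clockwise.

The brown star sits in the top-left of the second image and the bottom-left of the first — consistent with a whole-image 90° counter-clockwise rotation.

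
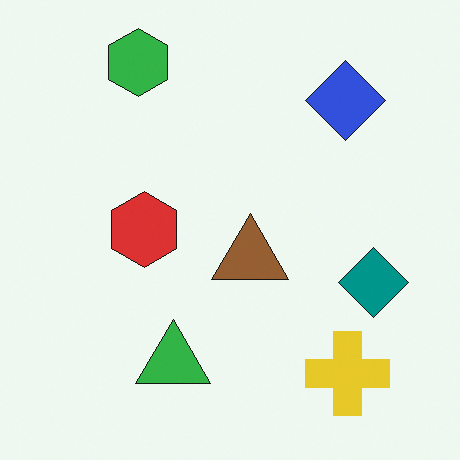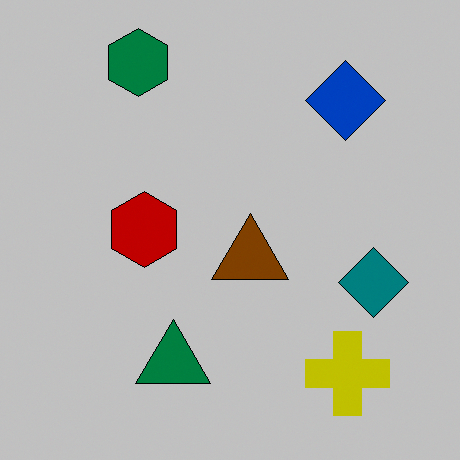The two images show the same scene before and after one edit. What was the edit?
The transformation is: aggressively posterized.

Each flat color has snapped to a coarser quantized level — most visibly, the near-white background has dropped to a flat grey.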